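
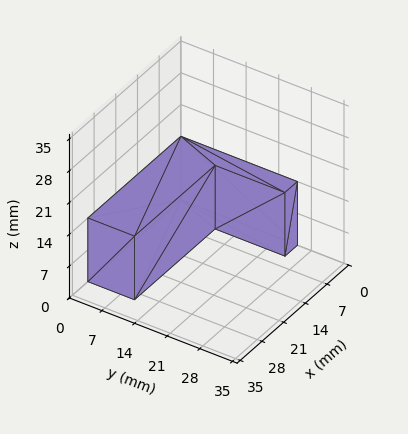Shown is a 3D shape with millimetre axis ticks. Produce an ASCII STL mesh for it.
Reading the render: the shape is an L-shaped prism: outer 30 × 25 mm, arm thicknesses ≈ 10 mm (horizontal) and 4 mm (vertical), extruded 14 mm in z (dimensions read to the nearest mm from the axis ticks). For the STL, each face is triangulated and given an outward normal.

solid part
  facet normal 0.0000 0.0000 -1.0000
    outer loop
      vertex 30.00 10.00 0.00
      vertex 30.00 0.00 0.00
      vertex 0.00 0.00 0.00
    endloop
  endfacet
  facet normal 0.0000 0.0000 -1.0000
    outer loop
      vertex 4.00 10.00 0.00
      vertex 30.00 10.00 0.00
      vertex 0.00 0.00 0.00
    endloop
  endfacet
  facet normal 0.0000 0.0000 -1.0000
    outer loop
      vertex 4.00 25.00 0.00
      vertex 4.00 10.00 0.00
      vertex 0.00 0.00 0.00
    endloop
  endfacet
  facet normal 0.0000 0.0000 -1.0000
    outer loop
      vertex 0.00 25.00 0.00
      vertex 4.00 25.00 0.00
      vertex 0.00 0.00 0.00
    endloop
  endfacet
  facet normal 0.0000 0.0000 1.0000
    outer loop
      vertex 0.00 0.00 14.00
      vertex 30.00 0.00 14.00
      vertex 30.00 10.00 14.00
    endloop
  endfacet
  facet normal 0.0000 0.0000 1.0000
    outer loop
      vertex 0.00 0.00 14.00
      vertex 30.00 10.00 14.00
      vertex 4.00 10.00 14.00
    endloop
  endfacet
  facet normal 0.0000 0.0000 1.0000
    outer loop
      vertex 0.00 0.00 14.00
      vertex 4.00 10.00 14.00
      vertex 4.00 25.00 14.00
    endloop
  endfacet
  facet normal 0.0000 0.0000 1.0000
    outer loop
      vertex 0.00 0.00 14.00
      vertex 4.00 25.00 14.00
      vertex 0.00 25.00 14.00
    endloop
  endfacet
  facet normal 0.0000 -1.0000 0.0000
    outer loop
      vertex 0.00 0.00 0.00
      vertex 30.00 0.00 0.00
      vertex 30.00 0.00 14.00
    endloop
  endfacet
  facet normal 0.0000 -1.0000 0.0000
    outer loop
      vertex 0.00 0.00 0.00
      vertex 30.00 0.00 14.00
      vertex 0.00 0.00 14.00
    endloop
  endfacet
  facet normal 1.0000 0.0000 0.0000
    outer loop
      vertex 30.00 0.00 0.00
      vertex 30.00 10.00 0.00
      vertex 30.00 10.00 14.00
    endloop
  endfacet
  facet normal 1.0000 0.0000 0.0000
    outer loop
      vertex 30.00 0.00 0.00
      vertex 30.00 10.00 14.00
      vertex 30.00 0.00 14.00
    endloop
  endfacet
  facet normal 0.0000 1.0000 0.0000
    outer loop
      vertex 30.00 10.00 0.00
      vertex 4.00 10.00 0.00
      vertex 4.00 10.00 14.00
    endloop
  endfacet
  facet normal 0.0000 1.0000 0.0000
    outer loop
      vertex 30.00 10.00 0.00
      vertex 4.00 10.00 14.00
      vertex 30.00 10.00 14.00
    endloop
  endfacet
  facet normal 1.0000 0.0000 0.0000
    outer loop
      vertex 4.00 10.00 0.00
      vertex 4.00 25.00 0.00
      vertex 4.00 25.00 14.00
    endloop
  endfacet
  facet normal 1.0000 0.0000 0.0000
    outer loop
      vertex 4.00 10.00 0.00
      vertex 4.00 25.00 14.00
      vertex 4.00 10.00 14.00
    endloop
  endfacet
  facet normal 0.0000 1.0000 0.0000
    outer loop
      vertex 4.00 25.00 0.00
      vertex 0.00 25.00 0.00
      vertex 0.00 25.00 14.00
    endloop
  endfacet
  facet normal 0.0000 1.0000 0.0000
    outer loop
      vertex 4.00 25.00 0.00
      vertex 0.00 25.00 14.00
      vertex 4.00 25.00 14.00
    endloop
  endfacet
  facet normal -1.0000 0.0000 0.0000
    outer loop
      vertex 0.00 25.00 0.00
      vertex 0.00 0.00 0.00
      vertex 0.00 0.00 14.00
    endloop
  endfacet
  facet normal -1.0000 0.0000 0.0000
    outer loop
      vertex 0.00 25.00 0.00
      vertex 0.00 0.00 14.00
      vertex 0.00 25.00 14.00
    endloop
  endfacet
endsolid part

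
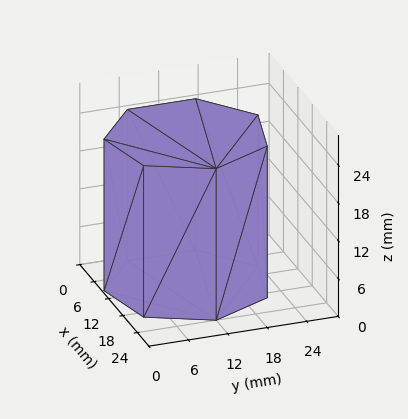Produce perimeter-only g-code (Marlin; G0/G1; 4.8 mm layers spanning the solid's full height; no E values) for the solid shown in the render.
Reading the render: the shape is a regular 7-sided prism (a cylinder approximated with 7 flat sides), circumscribed radius ≈ 12 mm, height ≈ 24 mm (dimensions read to the nearest mm from the axis ticks). For the g-code, the solid's height is divided into equal slices at the stated Δz and each level perimeter traced with G1 moves after a G0 lift.

; perimeter-only toolpath
G21 ; units = mm
G90 ; absolute positioning
G28 ; home
; layer 1
G0 Z4.8
G0 X24.0 Y12.0
G1 X19.5 Y21.4
G1 X9.3 Y23.7
G1 X1.2 Y17.2
G1 X1.2 Y6.8
G1 X9.3 Y0.3
G1 X19.5 Y2.6
G1 X24.0 Y12.0
; layer 2
G0 Z9.6
G0 X24.0 Y12.0
G1 X19.5 Y21.4
G1 X9.3 Y23.7
G1 X1.2 Y17.2
G1 X1.2 Y6.8
G1 X9.3 Y0.3
G1 X19.5 Y2.6
G1 X24.0 Y12.0
; layer 3
G0 Z14.4
G0 X24.0 Y12.0
G1 X19.5 Y21.4
G1 X9.3 Y23.7
G1 X1.2 Y17.2
G1 X1.2 Y6.8
G1 X9.3 Y0.3
G1 X19.5 Y2.6
G1 X24.0 Y12.0
; layer 4
G0 Z19.2
G0 X24.0 Y12.0
G1 X19.5 Y21.4
G1 X9.3 Y23.7
G1 X1.2 Y17.2
G1 X1.2 Y6.8
G1 X9.3 Y0.3
G1 X19.5 Y2.6
G1 X24.0 Y12.0
; layer 5
G0 Z24.0
G0 X24.0 Y12.0
G1 X19.5 Y21.4
G1 X9.3 Y23.7
G1 X1.2 Y17.2
G1 X1.2 Y6.8
G1 X9.3 Y0.3
G1 X19.5 Y2.6
G1 X24.0 Y12.0
M2 ; end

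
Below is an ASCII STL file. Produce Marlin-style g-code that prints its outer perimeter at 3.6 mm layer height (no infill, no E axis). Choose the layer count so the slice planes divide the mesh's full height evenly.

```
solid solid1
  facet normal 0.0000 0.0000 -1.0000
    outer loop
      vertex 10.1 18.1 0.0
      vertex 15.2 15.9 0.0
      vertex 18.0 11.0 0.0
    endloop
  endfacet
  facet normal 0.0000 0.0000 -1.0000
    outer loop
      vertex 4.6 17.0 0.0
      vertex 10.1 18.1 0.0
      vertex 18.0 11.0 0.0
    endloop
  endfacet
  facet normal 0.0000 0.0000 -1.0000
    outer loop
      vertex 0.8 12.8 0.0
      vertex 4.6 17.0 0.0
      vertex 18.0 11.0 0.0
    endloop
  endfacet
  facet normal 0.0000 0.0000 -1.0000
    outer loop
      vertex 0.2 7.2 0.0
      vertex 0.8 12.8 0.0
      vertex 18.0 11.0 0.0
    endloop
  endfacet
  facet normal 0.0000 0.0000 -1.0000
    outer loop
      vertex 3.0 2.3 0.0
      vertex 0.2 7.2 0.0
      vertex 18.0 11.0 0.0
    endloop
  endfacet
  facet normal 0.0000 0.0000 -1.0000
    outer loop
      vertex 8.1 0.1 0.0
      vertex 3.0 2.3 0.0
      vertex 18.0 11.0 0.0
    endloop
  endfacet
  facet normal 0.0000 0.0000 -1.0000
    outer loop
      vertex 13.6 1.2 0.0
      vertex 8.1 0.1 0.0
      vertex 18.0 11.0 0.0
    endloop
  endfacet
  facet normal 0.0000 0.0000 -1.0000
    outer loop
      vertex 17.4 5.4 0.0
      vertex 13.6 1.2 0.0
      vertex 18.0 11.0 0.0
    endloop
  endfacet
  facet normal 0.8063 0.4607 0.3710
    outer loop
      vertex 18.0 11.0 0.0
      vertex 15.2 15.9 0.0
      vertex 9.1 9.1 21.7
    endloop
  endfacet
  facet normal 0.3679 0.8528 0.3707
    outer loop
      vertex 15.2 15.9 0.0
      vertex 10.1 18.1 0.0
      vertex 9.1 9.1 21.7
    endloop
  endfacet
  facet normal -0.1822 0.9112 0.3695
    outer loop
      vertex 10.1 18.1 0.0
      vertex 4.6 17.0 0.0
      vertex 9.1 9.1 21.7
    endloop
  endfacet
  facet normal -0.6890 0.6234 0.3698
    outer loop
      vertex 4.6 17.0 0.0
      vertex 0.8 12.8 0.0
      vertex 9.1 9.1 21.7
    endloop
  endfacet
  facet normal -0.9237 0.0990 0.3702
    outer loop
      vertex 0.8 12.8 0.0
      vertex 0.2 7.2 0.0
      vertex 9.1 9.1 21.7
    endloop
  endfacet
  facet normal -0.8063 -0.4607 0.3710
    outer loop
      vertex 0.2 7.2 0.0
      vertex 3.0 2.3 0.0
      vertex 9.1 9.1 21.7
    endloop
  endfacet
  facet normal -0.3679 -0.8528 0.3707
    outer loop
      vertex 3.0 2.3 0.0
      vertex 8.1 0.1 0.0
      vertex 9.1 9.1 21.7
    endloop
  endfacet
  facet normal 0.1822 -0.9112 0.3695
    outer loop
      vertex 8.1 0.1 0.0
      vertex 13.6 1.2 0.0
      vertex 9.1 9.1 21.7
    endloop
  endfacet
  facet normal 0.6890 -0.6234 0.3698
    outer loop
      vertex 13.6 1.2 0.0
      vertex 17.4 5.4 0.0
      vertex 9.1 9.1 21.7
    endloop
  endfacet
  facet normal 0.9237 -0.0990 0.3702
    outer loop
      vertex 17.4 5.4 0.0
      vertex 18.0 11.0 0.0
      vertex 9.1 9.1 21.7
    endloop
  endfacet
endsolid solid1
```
; perimeter-only toolpath
G21 ; units = mm
G90 ; absolute positioning
G28 ; home
; layer 1
G0 Z3.6
G0 X16.5 Y10.7
G1 X14.2 Y14.8
G1 X9.9 Y16.6
G1 X5.3 Y15.7
G1 X2.2 Y12.2
G1 X1.7 Y7.5
G1 X4.0 Y3.4
G1 X8.3 Y1.6
G1 X12.8 Y2.5
G1 X16.0 Y6.0
G1 X16.5 Y10.7
; layer 2
G0 Z7.2
G0 X15.0 Y10.4
G1 X13.2 Y13.6
G1 X9.8 Y15.1
G1 X6.1 Y14.4
G1 X3.6 Y11.6
G1 X3.2 Y7.8
G1 X5.0 Y4.6
G1 X8.4 Y3.1
G1 X12.1 Y3.8
G1 X14.6 Y6.6
G1 X15.0 Y10.4
; layer 3
G0 Z10.8
G0 X13.6 Y10.1
G1 X12.1 Y12.5
G1 X9.6 Y13.6
G1 X6.8 Y13.1
G1 X5.0 Y10.9
G1 X4.6 Y8.2
G1 X6.0 Y5.7
G1 X8.6 Y4.6
G1 X11.3 Y5.1
G1 X13.2 Y7.2
G1 X13.6 Y10.1
; layer 4
G0 Z14.5
G0 X12.1 Y9.7
G1 X11.1 Y11.4
G1 X9.4 Y12.1
G1 X7.6 Y11.7
G1 X6.3 Y10.3
G1 X6.1 Y8.5
G1 X7.1 Y6.8
G1 X8.8 Y6.1
G1 X10.6 Y6.5
G1 X11.9 Y7.9
G1 X12.1 Y9.7
; layer 5
G0 Z18.1
G0 X10.6 Y9.4
G1 X10.1 Y10.2
G1 X9.3 Y10.6
G1 X8.3 Y10.4
G1 X7.7 Y9.7
G1 X7.6 Y8.8
G1 X8.1 Y8.0
G1 X8.9 Y7.6
G1 X9.8 Y7.8
G1 X10.5 Y8.5
G1 X10.6 Y9.4
M2 ; end

The solid is a regular 10-sided pyramid, base circumscribed radius ≈ 9.1 mm, apex at z ≈ 21.7 mm. Slicing at Δz = 3.6 mm — 6 equal slices spanning the solid's height, so layer i sits at z = i·h/6 — gives 5 non-empty perimeters. Each is a 10-segment closed polygon; G0 lifts to the layer z and rapids to the start vertex, then G1 traces the edges. The cross-section shrinks linearly with z (the slice at the apex is degenerate and omitted).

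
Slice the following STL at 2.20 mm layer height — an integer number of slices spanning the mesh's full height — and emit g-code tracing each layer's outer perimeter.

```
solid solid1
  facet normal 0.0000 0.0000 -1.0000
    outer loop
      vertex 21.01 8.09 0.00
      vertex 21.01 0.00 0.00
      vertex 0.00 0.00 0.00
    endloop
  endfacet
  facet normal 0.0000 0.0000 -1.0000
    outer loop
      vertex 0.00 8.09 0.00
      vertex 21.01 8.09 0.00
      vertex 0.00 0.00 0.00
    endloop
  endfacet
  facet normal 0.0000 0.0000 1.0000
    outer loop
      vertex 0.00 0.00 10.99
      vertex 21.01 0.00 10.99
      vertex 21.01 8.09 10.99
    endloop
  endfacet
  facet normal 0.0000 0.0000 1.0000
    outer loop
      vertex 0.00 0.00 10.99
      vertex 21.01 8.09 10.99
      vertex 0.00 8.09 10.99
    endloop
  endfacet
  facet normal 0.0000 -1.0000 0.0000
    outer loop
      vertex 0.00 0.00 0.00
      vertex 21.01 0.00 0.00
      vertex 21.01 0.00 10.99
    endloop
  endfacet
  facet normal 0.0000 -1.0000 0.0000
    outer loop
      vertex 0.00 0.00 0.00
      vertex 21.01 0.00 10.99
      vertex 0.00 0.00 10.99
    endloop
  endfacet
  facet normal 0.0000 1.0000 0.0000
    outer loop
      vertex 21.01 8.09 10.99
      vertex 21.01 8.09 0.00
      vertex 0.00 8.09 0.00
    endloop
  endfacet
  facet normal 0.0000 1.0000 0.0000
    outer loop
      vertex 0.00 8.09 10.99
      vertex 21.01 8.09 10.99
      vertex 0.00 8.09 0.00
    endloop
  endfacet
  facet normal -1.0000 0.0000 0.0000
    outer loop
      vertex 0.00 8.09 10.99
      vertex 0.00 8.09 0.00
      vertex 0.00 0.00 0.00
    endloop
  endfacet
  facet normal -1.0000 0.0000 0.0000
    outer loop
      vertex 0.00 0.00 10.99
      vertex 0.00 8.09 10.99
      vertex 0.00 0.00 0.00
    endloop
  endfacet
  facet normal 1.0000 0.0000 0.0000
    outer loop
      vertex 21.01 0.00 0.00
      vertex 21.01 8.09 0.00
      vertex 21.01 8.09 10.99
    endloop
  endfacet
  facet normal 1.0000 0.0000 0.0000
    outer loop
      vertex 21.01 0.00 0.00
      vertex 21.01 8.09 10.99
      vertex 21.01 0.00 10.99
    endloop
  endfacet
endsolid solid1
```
; perimeter-only toolpath
G21 ; units = mm
G90 ; absolute positioning
G28 ; home
; layer 1
G0 Z2.20
G0 X0.00 Y0.00
G1 X21.01 Y0.00
G1 X21.01 Y8.09
G1 X0.00 Y8.09
G1 X0.00 Y0.00
; layer 2
G0 Z4.40
G0 X0.00 Y0.00
G1 X21.01 Y0.00
G1 X21.01 Y8.09
G1 X0.00 Y8.09
G1 X0.00 Y0.00
; layer 3
G0 Z6.59
G0 X0.00 Y0.00
G1 X21.01 Y0.00
G1 X21.01 Y8.09
G1 X0.00 Y8.09
G1 X0.00 Y0.00
; layer 4
G0 Z8.79
G0 X0.00 Y0.00
G1 X21.01 Y0.00
G1 X21.01 Y8.09
G1 X0.00 Y8.09
G1 X0.00 Y0.00
; layer 5
G0 Z10.99
G0 X0.00 Y0.00
G1 X21.01 Y0.00
G1 X21.01 Y8.09
G1 X0.00 Y8.09
G1 X0.00 Y0.00
M2 ; end

The solid is a rectangular box, roughly 21 × 8.09 mm footprint and 11 mm tall. Slicing at Δz = 2.20 mm — 5 equal slices spanning the solid's height, so layer i sits at z = i·h/5 — gives 5 non-empty perimeters. Each is a 4-segment closed polygon; G0 lifts to the layer z and rapids to the start vertex, then G1 traces the edges.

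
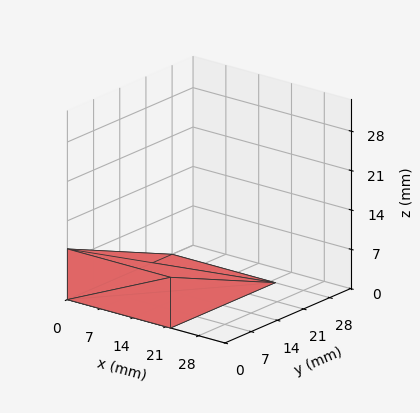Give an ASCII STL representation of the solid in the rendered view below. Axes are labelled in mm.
Reading the render: the shape is a wedge (ramp): 22 × 28 mm base, rising to 9 mm along the y=0 edge and sloping linearly to z=0 at y=28 (dimensions read to the nearest mm from the axis ticks). For the STL, each face is triangulated and given an outward normal.

solid part
  facet normal 0.0000 0.0000 -1.0000
    outer loop
      vertex 22.0 28.0 0.0
      vertex 22.0 0.0 0.0
      vertex 0.0 0.0 0.0
    endloop
  endfacet
  facet normal 0.0000 0.0000 -1.0000
    outer loop
      vertex 0.0 28.0 0.0
      vertex 22.0 28.0 0.0
      vertex 0.0 0.0 0.0
    endloop
  endfacet
  facet normal 0.0000 -1.0000 0.0000
    outer loop
      vertex 0.0 0.0 0.0
      vertex 22.0 0.0 0.0
      vertex 22.0 0.0 9.0
    endloop
  endfacet
  facet normal 0.0000 -1.0000 0.0000
    outer loop
      vertex 0.0 0.0 0.0
      vertex 22.0 0.0 9.0
      vertex 0.0 0.0 9.0
    endloop
  endfacet
  facet normal 0.0000 0.3060 0.9520
    outer loop
      vertex 0.0 0.0 9.0
      vertex 22.0 0.0 9.0
      vertex 22.0 28.0 0.0
    endloop
  endfacet
  facet normal 0.0000 0.3060 0.9520
    outer loop
      vertex 0.0 0.0 9.0
      vertex 22.0 28.0 0.0
      vertex 0.0 28.0 0.0
    endloop
  endfacet
  facet normal -1.0000 0.0000 0.0000
    outer loop
      vertex 0.0 0.0 9.0
      vertex 0.0 28.0 0.0
      vertex 0.0 0.0 0.0
    endloop
  endfacet
  facet normal 1.0000 0.0000 0.0000
    outer loop
      vertex 22.0 0.0 0.0
      vertex 22.0 28.0 0.0
      vertex 22.0 0.0 9.0
    endloop
  endfacet
endsolid part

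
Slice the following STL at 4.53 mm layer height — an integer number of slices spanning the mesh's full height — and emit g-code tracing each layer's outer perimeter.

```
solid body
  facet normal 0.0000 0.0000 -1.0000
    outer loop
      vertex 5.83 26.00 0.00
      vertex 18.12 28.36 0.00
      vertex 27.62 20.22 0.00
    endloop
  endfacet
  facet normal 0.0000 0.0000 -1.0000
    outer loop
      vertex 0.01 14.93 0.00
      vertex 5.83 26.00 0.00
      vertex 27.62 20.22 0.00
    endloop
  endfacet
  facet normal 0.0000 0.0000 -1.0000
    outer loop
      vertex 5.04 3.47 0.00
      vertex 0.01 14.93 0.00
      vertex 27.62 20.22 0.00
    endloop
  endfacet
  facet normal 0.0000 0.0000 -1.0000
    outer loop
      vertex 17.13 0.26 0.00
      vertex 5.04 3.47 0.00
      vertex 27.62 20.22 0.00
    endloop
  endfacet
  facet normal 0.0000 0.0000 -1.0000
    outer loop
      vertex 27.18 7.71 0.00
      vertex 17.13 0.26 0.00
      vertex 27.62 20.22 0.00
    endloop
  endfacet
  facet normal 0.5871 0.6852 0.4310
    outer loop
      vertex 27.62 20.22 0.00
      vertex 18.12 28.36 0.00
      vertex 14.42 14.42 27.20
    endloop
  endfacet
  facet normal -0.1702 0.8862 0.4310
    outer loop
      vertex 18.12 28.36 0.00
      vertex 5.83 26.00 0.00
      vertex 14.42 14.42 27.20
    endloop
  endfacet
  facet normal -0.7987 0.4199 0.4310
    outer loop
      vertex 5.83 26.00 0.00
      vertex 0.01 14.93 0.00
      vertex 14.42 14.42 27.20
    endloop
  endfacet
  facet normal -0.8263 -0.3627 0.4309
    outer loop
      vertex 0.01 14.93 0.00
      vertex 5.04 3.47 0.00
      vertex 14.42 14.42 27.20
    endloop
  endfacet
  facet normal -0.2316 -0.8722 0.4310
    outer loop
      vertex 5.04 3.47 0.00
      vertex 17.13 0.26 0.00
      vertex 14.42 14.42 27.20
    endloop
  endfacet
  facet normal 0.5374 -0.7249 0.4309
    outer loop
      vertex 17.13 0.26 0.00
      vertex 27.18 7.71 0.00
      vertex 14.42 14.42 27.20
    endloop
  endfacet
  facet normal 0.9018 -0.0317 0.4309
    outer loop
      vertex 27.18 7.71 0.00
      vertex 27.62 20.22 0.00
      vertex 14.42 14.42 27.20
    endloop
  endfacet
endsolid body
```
; perimeter-only toolpath
G21 ; units = mm
G90 ; absolute positioning
G28 ; home
; layer 1
G0 Z4.53
G0 X25.42 Y19.25
G1 X17.50 Y26.04
G1 X7.26 Y24.07
G1 X2.41 Y14.84
G1 X6.60 Y5.29
G1 X16.68 Y2.62
G1 X25.05 Y8.83
G1 X25.42 Y19.25
; layer 2
G0 Z9.07
G0 X23.22 Y18.29
G1 X16.89 Y23.71
G1 X8.69 Y22.14
G1 X4.81 Y14.76
G1 X8.17 Y7.12
G1 X16.23 Y4.98
G1 X22.93 Y9.95
G1 X23.22 Y18.29
; layer 3
G0 Z13.60
G0 X21.02 Y17.32
G1 X16.27 Y21.39
G1 X10.12 Y20.21
G1 X7.21 Y14.68
G1 X9.73 Y8.95
G1 X15.77 Y7.34
G1 X20.80 Y11.06
G1 X21.02 Y17.32
; layer 4
G0 Z18.13
G0 X18.82 Y16.35
G1 X15.65 Y19.07
G1 X11.56 Y18.28
G1 X9.62 Y14.59
G1 X11.29 Y10.77
G1 X15.32 Y9.70
G1 X18.67 Y12.18
G1 X18.82 Y16.35
; layer 5
G0 Z22.67
G0 X16.62 Y15.39
G1 X15.04 Y16.74
G1 X12.99 Y16.35
G1 X12.02 Y14.50
G1 X12.86 Y12.59
G1 X14.87 Y12.06
G1 X16.55 Y13.30
G1 X16.62 Y15.39
M2 ; end

The solid is a regular 7-sided pyramid, base circumscribed radius ≈ 14.4 mm, apex at z ≈ 27.2 mm. Slicing at Δz = 4.53 mm — 6 equal slices spanning the solid's height, so layer i sits at z = i·h/6 — gives 5 non-empty perimeters. Each is a 7-segment closed polygon; G0 lifts to the layer z and rapids to the start vertex, then G1 traces the edges. The cross-section shrinks linearly with z (the slice at the apex is degenerate and omitted).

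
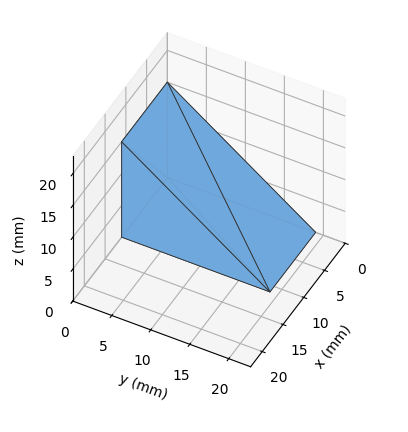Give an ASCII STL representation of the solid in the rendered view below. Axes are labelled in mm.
Reading the render: the shape is a wedge (ramp): 11 × 19 mm base, rising to 15 mm along the y=0 edge and sloping linearly to z=0 at y=19 (dimensions read to the nearest mm from the axis ticks). For the STL, each face is triangulated and given an outward normal.

solid part
  facet normal 0.0000 0.0000 -1.0000
    outer loop
      vertex 11.000 19.000 0.000
      vertex 11.000 0.000 0.000
      vertex 0.000 0.000 0.000
    endloop
  endfacet
  facet normal 0.0000 0.0000 -1.0000
    outer loop
      vertex 0.000 19.000 0.000
      vertex 11.000 19.000 0.000
      vertex 0.000 0.000 0.000
    endloop
  endfacet
  facet normal 0.0000 -1.0000 0.0000
    outer loop
      vertex 0.000 0.000 0.000
      vertex 11.000 0.000 0.000
      vertex 11.000 0.000 15.000
    endloop
  endfacet
  facet normal 0.0000 -1.0000 0.0000
    outer loop
      vertex 0.000 0.000 0.000
      vertex 11.000 0.000 15.000
      vertex 0.000 0.000 15.000
    endloop
  endfacet
  facet normal 0.0000 0.6196 0.7849
    outer loop
      vertex 0.000 0.000 15.000
      vertex 11.000 0.000 15.000
      vertex 11.000 19.000 0.000
    endloop
  endfacet
  facet normal 0.0000 0.6196 0.7849
    outer loop
      vertex 0.000 0.000 15.000
      vertex 11.000 19.000 0.000
      vertex 0.000 19.000 0.000
    endloop
  endfacet
  facet normal -1.0000 0.0000 0.0000
    outer loop
      vertex 0.000 0.000 15.000
      vertex 0.000 19.000 0.000
      vertex 0.000 0.000 0.000
    endloop
  endfacet
  facet normal 1.0000 0.0000 0.0000
    outer loop
      vertex 11.000 0.000 0.000
      vertex 11.000 19.000 0.000
      vertex 11.000 0.000 15.000
    endloop
  endfacet
endsolid part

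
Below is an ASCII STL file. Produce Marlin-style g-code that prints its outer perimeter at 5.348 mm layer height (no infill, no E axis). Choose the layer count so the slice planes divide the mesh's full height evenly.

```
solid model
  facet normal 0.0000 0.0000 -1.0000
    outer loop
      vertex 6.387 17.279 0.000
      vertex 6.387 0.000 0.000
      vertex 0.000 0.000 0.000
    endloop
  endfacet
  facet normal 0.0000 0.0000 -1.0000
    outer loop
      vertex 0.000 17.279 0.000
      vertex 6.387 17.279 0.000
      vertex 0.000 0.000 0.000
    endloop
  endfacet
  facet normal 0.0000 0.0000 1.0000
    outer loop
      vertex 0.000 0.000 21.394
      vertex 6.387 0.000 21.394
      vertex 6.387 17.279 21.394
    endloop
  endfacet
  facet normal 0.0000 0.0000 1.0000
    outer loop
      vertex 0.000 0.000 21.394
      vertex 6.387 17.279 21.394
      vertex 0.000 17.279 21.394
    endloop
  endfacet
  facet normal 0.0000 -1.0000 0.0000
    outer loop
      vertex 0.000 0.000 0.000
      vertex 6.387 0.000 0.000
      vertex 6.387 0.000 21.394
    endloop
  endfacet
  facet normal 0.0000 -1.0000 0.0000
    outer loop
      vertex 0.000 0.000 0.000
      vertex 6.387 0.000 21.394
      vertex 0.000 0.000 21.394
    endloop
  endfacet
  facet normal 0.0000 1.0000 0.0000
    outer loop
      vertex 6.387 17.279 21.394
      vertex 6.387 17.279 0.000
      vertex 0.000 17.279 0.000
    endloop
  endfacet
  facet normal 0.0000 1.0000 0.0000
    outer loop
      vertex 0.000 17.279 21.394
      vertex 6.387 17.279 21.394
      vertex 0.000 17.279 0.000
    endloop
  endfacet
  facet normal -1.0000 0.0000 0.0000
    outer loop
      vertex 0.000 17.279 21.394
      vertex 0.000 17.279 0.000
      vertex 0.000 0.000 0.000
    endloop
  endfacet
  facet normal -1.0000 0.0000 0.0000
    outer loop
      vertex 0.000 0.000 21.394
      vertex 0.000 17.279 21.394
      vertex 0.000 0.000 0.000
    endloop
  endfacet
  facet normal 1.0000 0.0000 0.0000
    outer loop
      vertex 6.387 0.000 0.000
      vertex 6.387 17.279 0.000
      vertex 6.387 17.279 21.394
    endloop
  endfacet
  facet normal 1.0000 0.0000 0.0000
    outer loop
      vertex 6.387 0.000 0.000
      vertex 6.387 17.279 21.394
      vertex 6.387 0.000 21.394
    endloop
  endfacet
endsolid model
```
; perimeter-only toolpath
G21 ; units = mm
G90 ; absolute positioning
G28 ; home
; layer 1
G0 Z5.348
G0 X0.000 Y0.000
G1 X6.387 Y0.000
G1 X6.387 Y17.279
G1 X0.000 Y17.279
G1 X0.000 Y0.000
; layer 2
G0 Z10.697
G0 X0.000 Y0.000
G1 X6.387 Y0.000
G1 X6.387 Y17.279
G1 X0.000 Y17.279
G1 X0.000 Y0.000
; layer 3
G0 Z16.045
G0 X0.000 Y0.000
G1 X6.387 Y0.000
G1 X6.387 Y17.279
G1 X0.000 Y17.279
G1 X0.000 Y0.000
; layer 4
G0 Z21.394
G0 X0.000 Y0.000
G1 X6.387 Y0.000
G1 X6.387 Y17.279
G1 X0.000 Y17.279
G1 X0.000 Y0.000
M2 ; end

The solid is a rectangular box, roughly 6.39 × 17.3 mm footprint and 21.4 mm tall. Slicing at Δz = 5.348 mm — 4 equal slices spanning the solid's height, so layer i sits at z = i·h/4 — gives 4 non-empty perimeters. Each is a 4-segment closed polygon; G0 lifts to the layer z and rapids to the start vertex, then G1 traces the edges.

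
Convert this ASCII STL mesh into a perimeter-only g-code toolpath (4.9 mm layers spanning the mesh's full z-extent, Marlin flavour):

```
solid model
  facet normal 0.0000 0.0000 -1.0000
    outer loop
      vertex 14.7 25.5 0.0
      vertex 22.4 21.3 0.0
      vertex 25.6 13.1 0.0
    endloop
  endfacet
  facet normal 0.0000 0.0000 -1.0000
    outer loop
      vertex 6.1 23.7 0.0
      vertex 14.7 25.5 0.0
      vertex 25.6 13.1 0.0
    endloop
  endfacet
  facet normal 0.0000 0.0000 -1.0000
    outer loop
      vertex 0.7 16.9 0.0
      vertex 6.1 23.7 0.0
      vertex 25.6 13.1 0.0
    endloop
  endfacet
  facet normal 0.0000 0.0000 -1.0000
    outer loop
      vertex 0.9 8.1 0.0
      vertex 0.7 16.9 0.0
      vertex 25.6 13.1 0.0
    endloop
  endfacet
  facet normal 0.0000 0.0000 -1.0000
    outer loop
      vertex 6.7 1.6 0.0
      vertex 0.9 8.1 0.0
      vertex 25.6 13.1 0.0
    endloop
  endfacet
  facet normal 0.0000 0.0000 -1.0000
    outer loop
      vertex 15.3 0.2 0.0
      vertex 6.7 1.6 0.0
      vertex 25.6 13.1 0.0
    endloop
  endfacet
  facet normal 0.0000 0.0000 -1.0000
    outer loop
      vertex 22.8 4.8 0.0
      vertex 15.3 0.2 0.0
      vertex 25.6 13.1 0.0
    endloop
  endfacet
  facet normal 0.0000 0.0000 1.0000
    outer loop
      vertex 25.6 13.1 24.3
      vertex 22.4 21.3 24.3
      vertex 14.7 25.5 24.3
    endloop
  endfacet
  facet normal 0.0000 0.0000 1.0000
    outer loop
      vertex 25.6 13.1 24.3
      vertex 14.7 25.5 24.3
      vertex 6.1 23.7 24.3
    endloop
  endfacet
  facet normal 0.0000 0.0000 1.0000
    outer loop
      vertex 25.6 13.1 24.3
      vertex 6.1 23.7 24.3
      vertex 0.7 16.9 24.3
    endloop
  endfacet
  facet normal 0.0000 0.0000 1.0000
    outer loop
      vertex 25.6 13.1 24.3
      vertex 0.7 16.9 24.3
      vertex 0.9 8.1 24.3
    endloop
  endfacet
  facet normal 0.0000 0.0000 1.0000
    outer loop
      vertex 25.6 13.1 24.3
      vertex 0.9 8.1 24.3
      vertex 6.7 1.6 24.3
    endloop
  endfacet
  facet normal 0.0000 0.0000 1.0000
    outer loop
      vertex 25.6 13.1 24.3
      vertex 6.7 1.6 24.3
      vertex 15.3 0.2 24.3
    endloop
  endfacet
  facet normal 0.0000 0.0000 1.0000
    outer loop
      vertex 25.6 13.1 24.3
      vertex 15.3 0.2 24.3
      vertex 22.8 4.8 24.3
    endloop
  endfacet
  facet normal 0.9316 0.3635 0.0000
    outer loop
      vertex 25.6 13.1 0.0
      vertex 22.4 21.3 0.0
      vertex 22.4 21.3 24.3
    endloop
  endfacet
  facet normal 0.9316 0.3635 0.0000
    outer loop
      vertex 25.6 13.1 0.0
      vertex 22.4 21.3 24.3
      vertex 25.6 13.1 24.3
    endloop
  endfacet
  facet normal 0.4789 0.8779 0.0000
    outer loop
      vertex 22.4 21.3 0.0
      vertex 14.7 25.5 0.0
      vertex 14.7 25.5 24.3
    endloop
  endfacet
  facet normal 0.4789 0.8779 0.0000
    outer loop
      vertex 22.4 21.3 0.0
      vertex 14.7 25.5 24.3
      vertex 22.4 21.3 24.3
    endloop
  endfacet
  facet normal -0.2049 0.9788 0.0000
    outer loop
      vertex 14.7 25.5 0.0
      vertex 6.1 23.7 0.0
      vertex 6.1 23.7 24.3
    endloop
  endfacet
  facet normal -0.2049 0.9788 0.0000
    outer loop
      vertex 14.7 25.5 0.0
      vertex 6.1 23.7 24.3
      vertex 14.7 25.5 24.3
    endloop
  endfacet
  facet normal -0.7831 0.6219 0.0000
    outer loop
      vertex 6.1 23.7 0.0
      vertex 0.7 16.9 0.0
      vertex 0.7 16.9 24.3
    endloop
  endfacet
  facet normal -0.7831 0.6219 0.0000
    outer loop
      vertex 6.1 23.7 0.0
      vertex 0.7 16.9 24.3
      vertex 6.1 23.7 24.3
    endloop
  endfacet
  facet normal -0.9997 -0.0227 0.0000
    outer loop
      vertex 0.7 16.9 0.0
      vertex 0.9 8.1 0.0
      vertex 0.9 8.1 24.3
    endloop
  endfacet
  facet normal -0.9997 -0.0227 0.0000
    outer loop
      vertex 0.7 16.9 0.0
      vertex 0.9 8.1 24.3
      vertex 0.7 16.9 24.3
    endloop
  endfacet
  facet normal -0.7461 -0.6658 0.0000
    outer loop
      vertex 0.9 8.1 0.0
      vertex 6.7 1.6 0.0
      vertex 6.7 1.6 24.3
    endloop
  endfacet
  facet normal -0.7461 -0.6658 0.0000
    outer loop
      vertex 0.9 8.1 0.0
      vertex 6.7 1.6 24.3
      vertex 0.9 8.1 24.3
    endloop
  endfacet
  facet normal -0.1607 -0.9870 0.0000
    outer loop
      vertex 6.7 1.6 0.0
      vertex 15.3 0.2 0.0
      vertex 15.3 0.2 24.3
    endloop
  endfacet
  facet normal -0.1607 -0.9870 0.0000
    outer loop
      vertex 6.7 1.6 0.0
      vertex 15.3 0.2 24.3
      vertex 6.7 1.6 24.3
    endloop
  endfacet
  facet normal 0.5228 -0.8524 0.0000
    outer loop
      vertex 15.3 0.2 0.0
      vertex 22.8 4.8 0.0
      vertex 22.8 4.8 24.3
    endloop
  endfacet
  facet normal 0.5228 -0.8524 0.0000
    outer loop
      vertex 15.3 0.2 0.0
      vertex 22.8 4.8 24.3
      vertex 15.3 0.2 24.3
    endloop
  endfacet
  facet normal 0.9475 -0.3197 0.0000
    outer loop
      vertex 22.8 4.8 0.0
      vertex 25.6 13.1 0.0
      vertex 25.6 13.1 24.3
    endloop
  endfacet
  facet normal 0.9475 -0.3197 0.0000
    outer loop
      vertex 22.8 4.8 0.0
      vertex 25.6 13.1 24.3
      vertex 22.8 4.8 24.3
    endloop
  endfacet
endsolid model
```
; perimeter-only toolpath
G21 ; units = mm
G90 ; absolute positioning
G28 ; home
; layer 1
G0 Z4.9
G0 X25.6 Y13.1
G1 X22.4 Y21.3
G1 X14.7 Y25.5
G1 X6.1 Y23.7
G1 X0.7 Y16.9
G1 X0.9 Y8.1
G1 X6.7 Y1.6
G1 X15.3 Y0.2
G1 X22.8 Y4.8
G1 X25.6 Y13.1
; layer 2
G0 Z9.7
G0 X25.6 Y13.1
G1 X22.4 Y21.3
G1 X14.7 Y25.5
G1 X6.1 Y23.7
G1 X0.7 Y16.9
G1 X0.9 Y8.1
G1 X6.7 Y1.6
G1 X15.3 Y0.2
G1 X22.8 Y4.8
G1 X25.6 Y13.1
; layer 3
G0 Z14.6
G0 X25.6 Y13.1
G1 X22.4 Y21.3
G1 X14.7 Y25.5
G1 X6.1 Y23.7
G1 X0.7 Y16.9
G1 X0.9 Y8.1
G1 X6.7 Y1.6
G1 X15.3 Y0.2
G1 X22.8 Y4.8
G1 X25.6 Y13.1
; layer 4
G0 Z19.4
G0 X25.6 Y13.1
G1 X22.4 Y21.3
G1 X14.7 Y25.5
G1 X6.1 Y23.7
G1 X0.7 Y16.9
G1 X0.9 Y8.1
G1 X6.7 Y1.6
G1 X15.3 Y0.2
G1 X22.8 Y4.8
G1 X25.6 Y13.1
; layer 5
G0 Z24.3
G0 X25.6 Y13.1
G1 X22.4 Y21.3
G1 X14.7 Y25.5
G1 X6.1 Y23.7
G1 X0.7 Y16.9
G1 X0.9 Y8.1
G1 X6.7 Y1.6
G1 X15.3 Y0.2
G1 X22.8 Y4.8
G1 X25.6 Y13.1
M2 ; end

The solid is a regular 9-sided prism (a cylinder approximated with 9 flat sides), circumscribed radius ≈ 12.8 mm, height ≈ 24.3 mm. Slicing at Δz = 4.9 mm — 5 equal slices spanning the solid's height, so layer i sits at z = i·h/5 — gives 5 non-empty perimeters. Each is a 9-segment closed polygon; G0 lifts to the layer z and rapids to the start vertex, then G1 traces the edges.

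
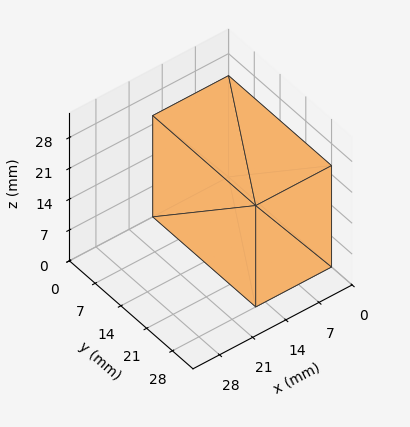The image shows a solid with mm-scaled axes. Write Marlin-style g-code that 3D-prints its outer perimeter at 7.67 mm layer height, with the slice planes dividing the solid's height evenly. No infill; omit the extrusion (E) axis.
Reading the render: the shape is a rectangular box, roughly 16 × 28 mm footprint and 23 mm tall (dimensions read to the nearest mm from the axis ticks). For the g-code, the solid's height is divided into equal slices at the stated Δz and each level perimeter traced with G1 moves after a G0 lift.

; perimeter-only toolpath
G21 ; units = mm
G90 ; absolute positioning
G28 ; home
; layer 1
G0 Z7.67
G0 X0.00 Y0.00
G1 X16.00 Y0.00
G1 X16.00 Y28.00
G1 X0.00 Y28.00
G1 X0.00 Y0.00
; layer 2
G0 Z15.33
G0 X0.00 Y0.00
G1 X16.00 Y0.00
G1 X16.00 Y28.00
G1 X0.00 Y28.00
G1 X0.00 Y0.00
; layer 3
G0 Z23.00
G0 X0.00 Y0.00
G1 X16.00 Y0.00
G1 X16.00 Y28.00
G1 X0.00 Y28.00
G1 X0.00 Y0.00
M2 ; end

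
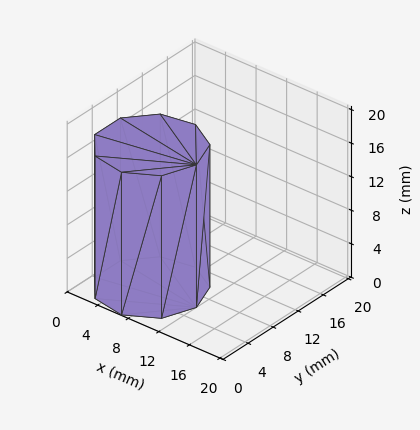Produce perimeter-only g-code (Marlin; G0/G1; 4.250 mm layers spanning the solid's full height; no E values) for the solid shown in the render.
Reading the render: the shape is a regular 9-sided prism (a cylinder approximated with 9 flat sides), circumscribed radius ≈ 6 mm, height ≈ 17 mm (dimensions read to the nearest mm from the axis ticks). For the g-code, the solid's height is divided into equal slices at the stated Δz and each level perimeter traced with G1 moves after a G0 lift.

; perimeter-only toolpath
G21 ; units = mm
G90 ; absolute positioning
G28 ; home
; layer 1
G0 Z4.250
G0 X12.000 Y6.000
G1 X10.596 Y9.857
G1 X7.042 Y11.909
G1 X3.000 Y11.196
G1 X0.362 Y8.052
G1 X0.362 Y3.948
G1 X3.000 Y0.804
G1 X7.042 Y0.091
G1 X10.596 Y2.143
G1 X12.000 Y6.000
; layer 2
G0 Z8.500
G0 X12.000 Y6.000
G1 X10.596 Y9.857
G1 X7.042 Y11.909
G1 X3.000 Y11.196
G1 X0.362 Y8.052
G1 X0.362 Y3.948
G1 X3.000 Y0.804
G1 X7.042 Y0.091
G1 X10.596 Y2.143
G1 X12.000 Y6.000
; layer 3
G0 Z12.750
G0 X12.000 Y6.000
G1 X10.596 Y9.857
G1 X7.042 Y11.909
G1 X3.000 Y11.196
G1 X0.362 Y8.052
G1 X0.362 Y3.948
G1 X3.000 Y0.804
G1 X7.042 Y0.091
G1 X10.596 Y2.143
G1 X12.000 Y6.000
; layer 4
G0 Z17.000
G0 X12.000 Y6.000
G1 X10.596 Y9.857
G1 X7.042 Y11.909
G1 X3.000 Y11.196
G1 X0.362 Y8.052
G1 X0.362 Y3.948
G1 X3.000 Y0.804
G1 X7.042 Y0.091
G1 X10.596 Y2.143
G1 X12.000 Y6.000
M2 ; end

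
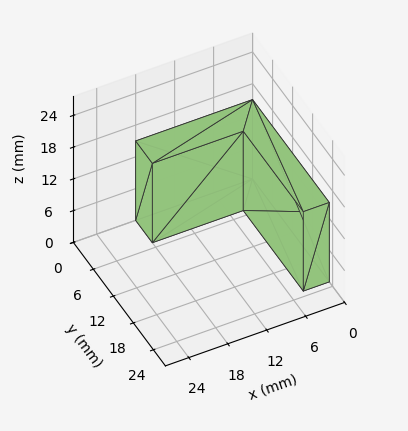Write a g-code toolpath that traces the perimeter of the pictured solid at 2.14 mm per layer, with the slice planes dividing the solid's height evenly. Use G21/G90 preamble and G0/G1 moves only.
Reading the render: the shape is an L-shaped prism: outer 18 × 23 mm, arm thicknesses ≈ 5 mm (horizontal) and 4 mm (vertical), extruded 15 mm in z (dimensions read to the nearest mm from the axis ticks). For the g-code, the solid's height is divided into equal slices at the stated Δz and each level perimeter traced with G1 moves after a G0 lift.

; perimeter-only toolpath
G21 ; units = mm
G90 ; absolute positioning
G28 ; home
; layer 1
G0 Z2.14
G0 X0.00 Y0.00
G1 X18.00 Y0.00
G1 X18.00 Y5.00
G1 X4.00 Y5.00
G1 X4.00 Y23.00
G1 X0.00 Y23.00
G1 X0.00 Y0.00
; layer 2
G0 Z4.29
G0 X0.00 Y0.00
G1 X18.00 Y0.00
G1 X18.00 Y5.00
G1 X4.00 Y5.00
G1 X4.00 Y23.00
G1 X0.00 Y23.00
G1 X0.00 Y0.00
; layer 3
G0 Z6.43
G0 X0.00 Y0.00
G1 X18.00 Y0.00
G1 X18.00 Y5.00
G1 X4.00 Y5.00
G1 X4.00 Y23.00
G1 X0.00 Y23.00
G1 X0.00 Y0.00
; layer 4
G0 Z8.57
G0 X0.00 Y0.00
G1 X18.00 Y0.00
G1 X18.00 Y5.00
G1 X4.00 Y5.00
G1 X4.00 Y23.00
G1 X0.00 Y23.00
G1 X0.00 Y0.00
; layer 5
G0 Z10.71
G0 X0.00 Y0.00
G1 X18.00 Y0.00
G1 X18.00 Y5.00
G1 X4.00 Y5.00
G1 X4.00 Y23.00
G1 X0.00 Y23.00
G1 X0.00 Y0.00
; layer 6
G0 Z12.86
G0 X0.00 Y0.00
G1 X18.00 Y0.00
G1 X18.00 Y5.00
G1 X4.00 Y5.00
G1 X4.00 Y23.00
G1 X0.00 Y23.00
G1 X0.00 Y0.00
; layer 7
G0 Z15.00
G0 X0.00 Y0.00
G1 X18.00 Y0.00
G1 X18.00 Y5.00
G1 X4.00 Y5.00
G1 X4.00 Y23.00
G1 X0.00 Y23.00
G1 X0.00 Y0.00
M2 ; end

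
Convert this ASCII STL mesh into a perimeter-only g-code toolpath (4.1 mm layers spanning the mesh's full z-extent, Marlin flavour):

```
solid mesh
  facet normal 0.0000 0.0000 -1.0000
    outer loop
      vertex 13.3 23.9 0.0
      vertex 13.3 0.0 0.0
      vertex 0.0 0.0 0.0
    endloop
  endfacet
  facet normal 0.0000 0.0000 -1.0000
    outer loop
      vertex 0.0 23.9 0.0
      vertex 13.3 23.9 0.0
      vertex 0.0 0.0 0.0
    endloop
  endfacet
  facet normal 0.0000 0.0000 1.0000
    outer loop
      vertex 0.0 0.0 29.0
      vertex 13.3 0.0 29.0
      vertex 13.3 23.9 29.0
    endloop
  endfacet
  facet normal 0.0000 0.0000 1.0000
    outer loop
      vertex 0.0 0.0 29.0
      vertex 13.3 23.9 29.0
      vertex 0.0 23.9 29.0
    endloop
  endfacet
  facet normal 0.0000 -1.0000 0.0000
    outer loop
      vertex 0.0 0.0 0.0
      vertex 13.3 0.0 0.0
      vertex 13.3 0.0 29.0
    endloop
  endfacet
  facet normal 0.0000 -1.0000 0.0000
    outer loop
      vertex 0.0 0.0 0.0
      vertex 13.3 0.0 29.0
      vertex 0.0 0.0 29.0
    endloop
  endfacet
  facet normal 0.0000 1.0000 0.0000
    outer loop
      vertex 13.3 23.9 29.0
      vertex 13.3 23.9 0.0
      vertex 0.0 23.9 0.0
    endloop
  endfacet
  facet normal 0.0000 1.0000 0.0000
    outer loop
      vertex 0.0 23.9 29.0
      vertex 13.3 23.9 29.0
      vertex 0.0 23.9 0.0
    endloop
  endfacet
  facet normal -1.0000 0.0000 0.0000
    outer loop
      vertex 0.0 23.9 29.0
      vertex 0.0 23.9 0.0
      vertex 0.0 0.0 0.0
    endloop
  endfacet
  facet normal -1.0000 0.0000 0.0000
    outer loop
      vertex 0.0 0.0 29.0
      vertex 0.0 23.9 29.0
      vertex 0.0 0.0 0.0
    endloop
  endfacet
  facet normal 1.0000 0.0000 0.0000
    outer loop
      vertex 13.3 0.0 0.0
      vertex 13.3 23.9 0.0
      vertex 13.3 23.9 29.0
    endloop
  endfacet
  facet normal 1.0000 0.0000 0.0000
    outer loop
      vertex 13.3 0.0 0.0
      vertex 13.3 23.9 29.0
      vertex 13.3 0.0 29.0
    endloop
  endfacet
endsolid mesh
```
; perimeter-only toolpath
G21 ; units = mm
G90 ; absolute positioning
G28 ; home
; layer 1
G0 Z4.1
G0 X0.0 Y0.0
G1 X13.3 Y0.0
G1 X13.3 Y23.9
G1 X0.0 Y23.9
G1 X0.0 Y0.0
; layer 2
G0 Z8.3
G0 X0.0 Y0.0
G1 X13.3 Y0.0
G1 X13.3 Y23.9
G1 X0.0 Y23.9
G1 X0.0 Y0.0
; layer 3
G0 Z12.4
G0 X0.0 Y0.0
G1 X13.3 Y0.0
G1 X13.3 Y23.9
G1 X0.0 Y23.9
G1 X0.0 Y0.0
; layer 4
G0 Z16.6
G0 X0.0 Y0.0
G1 X13.3 Y0.0
G1 X13.3 Y23.9
G1 X0.0 Y23.9
G1 X0.0 Y0.0
; layer 5
G0 Z20.7
G0 X0.0 Y0.0
G1 X13.3 Y0.0
G1 X13.3 Y23.9
G1 X0.0 Y23.9
G1 X0.0 Y0.0
; layer 6
G0 Z24.9
G0 X0.0 Y0.0
G1 X13.3 Y0.0
G1 X13.3 Y23.9
G1 X0.0 Y23.9
G1 X0.0 Y0.0
; layer 7
G0 Z29.0
G0 X0.0 Y0.0
G1 X13.3 Y0.0
G1 X13.3 Y23.9
G1 X0.0 Y23.9
G1 X0.0 Y0.0
M2 ; end

The solid is a rectangular box, roughly 13.3 × 23.9 mm footprint and 29 mm tall. Slicing at Δz = 4.1 mm — 7 equal slices spanning the solid's height, so layer i sits at z = i·h/7 — gives 7 non-empty perimeters. Each is a 4-segment closed polygon; G0 lifts to the layer z and rapids to the start vertex, then G1 traces the edges.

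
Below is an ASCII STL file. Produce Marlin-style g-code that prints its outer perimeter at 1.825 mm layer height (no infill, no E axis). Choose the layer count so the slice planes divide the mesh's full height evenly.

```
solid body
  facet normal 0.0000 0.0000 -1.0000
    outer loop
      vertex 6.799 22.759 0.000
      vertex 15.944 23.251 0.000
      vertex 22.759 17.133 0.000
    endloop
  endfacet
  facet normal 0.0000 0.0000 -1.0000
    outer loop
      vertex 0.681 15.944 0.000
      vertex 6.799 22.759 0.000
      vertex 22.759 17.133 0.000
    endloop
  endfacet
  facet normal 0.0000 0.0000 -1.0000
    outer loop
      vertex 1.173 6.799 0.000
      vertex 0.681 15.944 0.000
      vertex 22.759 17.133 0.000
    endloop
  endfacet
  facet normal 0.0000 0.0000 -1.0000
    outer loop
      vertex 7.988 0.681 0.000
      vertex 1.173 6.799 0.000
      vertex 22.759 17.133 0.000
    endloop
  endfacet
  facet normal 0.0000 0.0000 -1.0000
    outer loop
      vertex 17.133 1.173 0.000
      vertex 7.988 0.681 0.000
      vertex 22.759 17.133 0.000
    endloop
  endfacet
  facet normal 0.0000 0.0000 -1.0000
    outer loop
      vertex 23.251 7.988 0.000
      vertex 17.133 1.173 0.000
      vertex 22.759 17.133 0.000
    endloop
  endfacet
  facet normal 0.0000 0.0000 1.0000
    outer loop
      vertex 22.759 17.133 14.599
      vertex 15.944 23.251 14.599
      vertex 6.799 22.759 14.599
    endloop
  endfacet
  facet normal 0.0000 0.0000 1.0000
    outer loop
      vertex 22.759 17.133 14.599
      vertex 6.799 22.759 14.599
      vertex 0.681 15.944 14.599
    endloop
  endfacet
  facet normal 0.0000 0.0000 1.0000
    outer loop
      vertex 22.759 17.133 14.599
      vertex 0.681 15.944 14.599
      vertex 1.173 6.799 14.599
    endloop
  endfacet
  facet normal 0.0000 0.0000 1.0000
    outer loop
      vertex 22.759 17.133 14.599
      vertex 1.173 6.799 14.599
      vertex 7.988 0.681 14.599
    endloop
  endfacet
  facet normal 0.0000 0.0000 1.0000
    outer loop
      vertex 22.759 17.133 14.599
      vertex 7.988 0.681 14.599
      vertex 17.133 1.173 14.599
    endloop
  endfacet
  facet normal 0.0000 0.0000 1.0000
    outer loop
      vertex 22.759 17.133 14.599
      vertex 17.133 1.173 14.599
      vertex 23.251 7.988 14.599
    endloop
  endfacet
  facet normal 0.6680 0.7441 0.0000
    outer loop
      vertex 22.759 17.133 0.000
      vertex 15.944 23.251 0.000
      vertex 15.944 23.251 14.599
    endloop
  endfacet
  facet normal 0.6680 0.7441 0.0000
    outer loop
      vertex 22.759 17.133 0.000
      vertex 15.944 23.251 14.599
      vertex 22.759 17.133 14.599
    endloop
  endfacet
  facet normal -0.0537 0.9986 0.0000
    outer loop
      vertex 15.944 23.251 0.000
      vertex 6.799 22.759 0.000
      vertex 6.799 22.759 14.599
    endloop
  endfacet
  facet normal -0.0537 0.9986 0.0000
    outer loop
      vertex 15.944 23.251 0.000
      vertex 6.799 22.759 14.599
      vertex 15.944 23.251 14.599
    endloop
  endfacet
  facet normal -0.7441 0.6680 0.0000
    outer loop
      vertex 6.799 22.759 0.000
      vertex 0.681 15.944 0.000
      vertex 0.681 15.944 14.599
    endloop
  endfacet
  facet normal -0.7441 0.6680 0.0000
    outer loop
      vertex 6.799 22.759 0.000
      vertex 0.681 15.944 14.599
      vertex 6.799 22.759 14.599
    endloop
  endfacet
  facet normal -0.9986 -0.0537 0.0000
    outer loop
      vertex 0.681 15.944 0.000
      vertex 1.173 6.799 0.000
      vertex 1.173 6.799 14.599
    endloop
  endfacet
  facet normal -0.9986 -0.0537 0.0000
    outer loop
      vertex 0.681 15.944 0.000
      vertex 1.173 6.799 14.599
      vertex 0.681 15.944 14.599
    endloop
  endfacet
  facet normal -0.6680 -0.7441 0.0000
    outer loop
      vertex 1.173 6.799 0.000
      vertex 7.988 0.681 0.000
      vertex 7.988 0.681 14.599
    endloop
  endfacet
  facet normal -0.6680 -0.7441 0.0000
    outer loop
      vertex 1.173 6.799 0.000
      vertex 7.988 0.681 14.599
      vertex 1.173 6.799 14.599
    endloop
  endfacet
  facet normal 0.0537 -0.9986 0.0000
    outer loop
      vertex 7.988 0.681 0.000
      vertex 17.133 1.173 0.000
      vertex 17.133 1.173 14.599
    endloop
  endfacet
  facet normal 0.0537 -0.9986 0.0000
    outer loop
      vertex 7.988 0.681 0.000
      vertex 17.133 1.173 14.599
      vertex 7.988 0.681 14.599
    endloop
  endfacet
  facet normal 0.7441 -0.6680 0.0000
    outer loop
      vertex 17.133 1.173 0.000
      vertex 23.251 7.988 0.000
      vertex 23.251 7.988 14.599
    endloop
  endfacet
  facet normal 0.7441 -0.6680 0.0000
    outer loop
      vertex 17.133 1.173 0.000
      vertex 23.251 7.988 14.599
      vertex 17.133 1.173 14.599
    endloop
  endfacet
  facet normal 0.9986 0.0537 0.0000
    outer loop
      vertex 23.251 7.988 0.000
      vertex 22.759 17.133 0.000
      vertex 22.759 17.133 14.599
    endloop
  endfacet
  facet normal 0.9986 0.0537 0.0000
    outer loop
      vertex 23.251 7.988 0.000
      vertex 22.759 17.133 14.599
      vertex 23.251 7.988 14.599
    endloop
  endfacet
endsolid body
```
; perimeter-only toolpath
G21 ; units = mm
G90 ; absolute positioning
G28 ; home
; layer 1
G0 Z1.825
G0 X22.759 Y17.133
G1 X15.944 Y23.251
G1 X6.799 Y22.759
G1 X0.681 Y15.944
G1 X1.173 Y6.799
G1 X7.988 Y0.681
G1 X17.133 Y1.173
G1 X23.251 Y7.988
G1 X22.759 Y17.133
; layer 2
G0 Z3.650
G0 X22.759 Y17.133
G1 X15.944 Y23.251
G1 X6.799 Y22.759
G1 X0.681 Y15.944
G1 X1.173 Y6.799
G1 X7.988 Y0.681
G1 X17.133 Y1.173
G1 X23.251 Y7.988
G1 X22.759 Y17.133
; layer 3
G0 Z5.475
G0 X22.759 Y17.133
G1 X15.944 Y23.251
G1 X6.799 Y22.759
G1 X0.681 Y15.944
G1 X1.173 Y6.799
G1 X7.988 Y0.681
G1 X17.133 Y1.173
G1 X23.251 Y7.988
G1 X22.759 Y17.133
; layer 4
G0 Z7.300
G0 X22.759 Y17.133
G1 X15.944 Y23.251
G1 X6.799 Y22.759
G1 X0.681 Y15.944
G1 X1.173 Y6.799
G1 X7.988 Y0.681
G1 X17.133 Y1.173
G1 X23.251 Y7.988
G1 X22.759 Y17.133
; layer 5
G0 Z9.124
G0 X22.759 Y17.133
G1 X15.944 Y23.251
G1 X6.799 Y22.759
G1 X0.681 Y15.944
G1 X1.173 Y6.799
G1 X7.988 Y0.681
G1 X17.133 Y1.173
G1 X23.251 Y7.988
G1 X22.759 Y17.133
; layer 6
G0 Z10.949
G0 X22.759 Y17.133
G1 X15.944 Y23.251
G1 X6.799 Y22.759
G1 X0.681 Y15.944
G1 X1.173 Y6.799
G1 X7.988 Y0.681
G1 X17.133 Y1.173
G1 X23.251 Y7.988
G1 X22.759 Y17.133
; layer 7
G0 Z12.774
G0 X22.759 Y17.133
G1 X15.944 Y23.251
G1 X6.799 Y22.759
G1 X0.681 Y15.944
G1 X1.173 Y6.799
G1 X7.988 Y0.681
G1 X17.133 Y1.173
G1 X23.251 Y7.988
G1 X22.759 Y17.133
; layer 8
G0 Z14.599
G0 X22.759 Y17.133
G1 X15.944 Y23.251
G1 X6.799 Y22.759
G1 X0.681 Y15.944
G1 X1.173 Y6.799
G1 X7.988 Y0.681
G1 X17.133 Y1.173
G1 X23.251 Y7.988
G1 X22.759 Y17.133
M2 ; end

The solid is a regular 8-sided prism (a cylinder approximated with 8 flat sides), circumscribed radius ≈ 12 mm, height ≈ 14.6 mm. Slicing at Δz = 1.825 mm — 8 equal slices spanning the solid's height, so layer i sits at z = i·h/8 — gives 8 non-empty perimeters. Each is a 8-segment closed polygon; G0 lifts to the layer z and rapids to the start vertex, then G1 traces the edges.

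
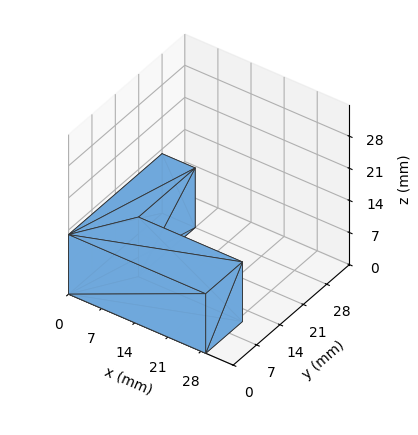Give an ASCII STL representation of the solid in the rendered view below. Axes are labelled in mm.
Reading the render: the shape is an L-shaped prism: outer 29 × 28 mm, arm thicknesses ≈ 11 mm (horizontal) and 7 mm (vertical), extruded 13 mm in z (dimensions read to the nearest mm from the axis ticks). For the STL, each face is triangulated and given an outward normal.

solid part
  facet normal 0.0000 0.0000 -1.0000
    outer loop
      vertex 29.000 11.000 0.000
      vertex 29.000 0.000 0.000
      vertex 0.000 0.000 0.000
    endloop
  endfacet
  facet normal 0.0000 0.0000 -1.0000
    outer loop
      vertex 7.000 11.000 0.000
      vertex 29.000 11.000 0.000
      vertex 0.000 0.000 0.000
    endloop
  endfacet
  facet normal 0.0000 0.0000 -1.0000
    outer loop
      vertex 7.000 28.000 0.000
      vertex 7.000 11.000 0.000
      vertex 0.000 0.000 0.000
    endloop
  endfacet
  facet normal 0.0000 0.0000 -1.0000
    outer loop
      vertex 0.000 28.000 0.000
      vertex 7.000 28.000 0.000
      vertex 0.000 0.000 0.000
    endloop
  endfacet
  facet normal 0.0000 0.0000 1.0000
    outer loop
      vertex 0.000 0.000 13.000
      vertex 29.000 0.000 13.000
      vertex 29.000 11.000 13.000
    endloop
  endfacet
  facet normal 0.0000 0.0000 1.0000
    outer loop
      vertex 0.000 0.000 13.000
      vertex 29.000 11.000 13.000
      vertex 7.000 11.000 13.000
    endloop
  endfacet
  facet normal 0.0000 0.0000 1.0000
    outer loop
      vertex 0.000 0.000 13.000
      vertex 7.000 11.000 13.000
      vertex 7.000 28.000 13.000
    endloop
  endfacet
  facet normal 0.0000 0.0000 1.0000
    outer loop
      vertex 0.000 0.000 13.000
      vertex 7.000 28.000 13.000
      vertex 0.000 28.000 13.000
    endloop
  endfacet
  facet normal 0.0000 -1.0000 0.0000
    outer loop
      vertex 0.000 0.000 0.000
      vertex 29.000 0.000 0.000
      vertex 29.000 0.000 13.000
    endloop
  endfacet
  facet normal 0.0000 -1.0000 0.0000
    outer loop
      vertex 0.000 0.000 0.000
      vertex 29.000 0.000 13.000
      vertex 0.000 0.000 13.000
    endloop
  endfacet
  facet normal 1.0000 0.0000 0.0000
    outer loop
      vertex 29.000 0.000 0.000
      vertex 29.000 11.000 0.000
      vertex 29.000 11.000 13.000
    endloop
  endfacet
  facet normal 1.0000 0.0000 0.0000
    outer loop
      vertex 29.000 0.000 0.000
      vertex 29.000 11.000 13.000
      vertex 29.000 0.000 13.000
    endloop
  endfacet
  facet normal 0.0000 1.0000 0.0000
    outer loop
      vertex 29.000 11.000 0.000
      vertex 7.000 11.000 0.000
      vertex 7.000 11.000 13.000
    endloop
  endfacet
  facet normal 0.0000 1.0000 0.0000
    outer loop
      vertex 29.000 11.000 0.000
      vertex 7.000 11.000 13.000
      vertex 29.000 11.000 13.000
    endloop
  endfacet
  facet normal 1.0000 0.0000 0.0000
    outer loop
      vertex 7.000 11.000 0.000
      vertex 7.000 28.000 0.000
      vertex 7.000 28.000 13.000
    endloop
  endfacet
  facet normal 1.0000 0.0000 0.0000
    outer loop
      vertex 7.000 11.000 0.000
      vertex 7.000 28.000 13.000
      vertex 7.000 11.000 13.000
    endloop
  endfacet
  facet normal 0.0000 1.0000 0.0000
    outer loop
      vertex 7.000 28.000 0.000
      vertex 0.000 28.000 0.000
      vertex 0.000 28.000 13.000
    endloop
  endfacet
  facet normal 0.0000 1.0000 0.0000
    outer loop
      vertex 7.000 28.000 0.000
      vertex 0.000 28.000 13.000
      vertex 7.000 28.000 13.000
    endloop
  endfacet
  facet normal -1.0000 0.0000 0.0000
    outer loop
      vertex 0.000 28.000 0.000
      vertex 0.000 0.000 0.000
      vertex 0.000 0.000 13.000
    endloop
  endfacet
  facet normal -1.0000 0.0000 0.0000
    outer loop
      vertex 0.000 28.000 0.000
      vertex 0.000 0.000 13.000
      vertex 0.000 28.000 13.000
    endloop
  endfacet
endsolid part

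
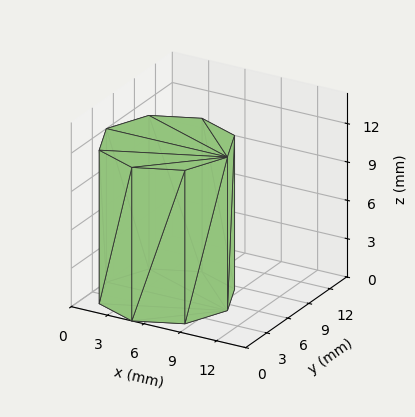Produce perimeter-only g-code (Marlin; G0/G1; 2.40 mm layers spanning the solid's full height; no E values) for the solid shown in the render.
Reading the render: the shape is a regular 8-sided prism (a cylinder approximated with 8 flat sides), circumscribed radius ≈ 5 mm, height ≈ 12 mm (dimensions read to the nearest mm from the axis ticks). For the g-code, the solid's height is divided into equal slices at the stated Δz and each level perimeter traced with G1 moves after a G0 lift.

; perimeter-only toolpath
G21 ; units = mm
G90 ; absolute positioning
G28 ; home
; layer 1
G0 Z2.40
G0 X10.00 Y5.00
G1 X8.54 Y8.54
G1 X5.00 Y10.00
G1 X1.46 Y8.54
G1 X0.00 Y5.00
G1 X1.46 Y1.46
G1 X5.00 Y0.00
G1 X8.54 Y1.46
G1 X10.00 Y5.00
; layer 2
G0 Z4.80
G0 X10.00 Y5.00
G1 X8.54 Y8.54
G1 X5.00 Y10.00
G1 X1.46 Y8.54
G1 X0.00 Y5.00
G1 X1.46 Y1.46
G1 X5.00 Y0.00
G1 X8.54 Y1.46
G1 X10.00 Y5.00
; layer 3
G0 Z7.20
G0 X10.00 Y5.00
G1 X8.54 Y8.54
G1 X5.00 Y10.00
G1 X1.46 Y8.54
G1 X0.00 Y5.00
G1 X1.46 Y1.46
G1 X5.00 Y0.00
G1 X8.54 Y1.46
G1 X10.00 Y5.00
; layer 4
G0 Z9.60
G0 X10.00 Y5.00
G1 X8.54 Y8.54
G1 X5.00 Y10.00
G1 X1.46 Y8.54
G1 X0.00 Y5.00
G1 X1.46 Y1.46
G1 X5.00 Y0.00
G1 X8.54 Y1.46
G1 X10.00 Y5.00
; layer 5
G0 Z12.00
G0 X10.00 Y5.00
G1 X8.54 Y8.54
G1 X5.00 Y10.00
G1 X1.46 Y8.54
G1 X0.00 Y5.00
G1 X1.46 Y1.46
G1 X5.00 Y0.00
G1 X8.54 Y1.46
G1 X10.00 Y5.00
M2 ; end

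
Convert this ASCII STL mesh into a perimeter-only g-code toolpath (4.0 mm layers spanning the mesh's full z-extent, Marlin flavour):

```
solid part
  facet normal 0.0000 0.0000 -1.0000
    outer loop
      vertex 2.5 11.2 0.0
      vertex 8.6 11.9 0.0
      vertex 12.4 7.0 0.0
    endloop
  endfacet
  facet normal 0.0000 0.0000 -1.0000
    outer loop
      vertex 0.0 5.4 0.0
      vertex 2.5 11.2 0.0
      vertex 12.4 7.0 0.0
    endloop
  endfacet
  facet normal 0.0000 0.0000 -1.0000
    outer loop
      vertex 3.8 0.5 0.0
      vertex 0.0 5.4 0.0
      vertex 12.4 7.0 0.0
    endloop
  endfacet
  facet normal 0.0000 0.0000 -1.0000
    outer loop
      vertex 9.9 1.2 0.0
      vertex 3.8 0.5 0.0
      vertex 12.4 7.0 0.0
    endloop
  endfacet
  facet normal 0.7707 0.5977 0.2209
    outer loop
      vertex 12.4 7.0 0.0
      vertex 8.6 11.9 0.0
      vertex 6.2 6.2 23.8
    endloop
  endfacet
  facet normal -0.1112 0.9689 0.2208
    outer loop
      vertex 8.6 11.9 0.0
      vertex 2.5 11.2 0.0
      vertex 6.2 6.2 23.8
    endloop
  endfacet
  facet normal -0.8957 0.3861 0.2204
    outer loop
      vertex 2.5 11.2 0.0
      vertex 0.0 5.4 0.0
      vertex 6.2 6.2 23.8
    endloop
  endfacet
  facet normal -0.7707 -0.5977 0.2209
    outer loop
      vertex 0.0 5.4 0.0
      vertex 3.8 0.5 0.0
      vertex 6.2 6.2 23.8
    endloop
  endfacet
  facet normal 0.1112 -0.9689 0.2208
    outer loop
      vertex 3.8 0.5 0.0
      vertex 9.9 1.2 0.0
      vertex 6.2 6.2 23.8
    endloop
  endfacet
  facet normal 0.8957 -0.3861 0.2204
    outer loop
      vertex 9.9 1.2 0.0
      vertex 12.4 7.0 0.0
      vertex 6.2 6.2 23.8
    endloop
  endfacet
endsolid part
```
; perimeter-only toolpath
G21 ; units = mm
G90 ; absolute positioning
G28 ; home
; layer 1
G0 Z4.0
G0 X11.4 Y6.9
G1 X8.2 Y11.0
G1 X3.1 Y10.4
G1 X1.0 Y5.5
G1 X4.2 Y1.4
G1 X9.3 Y2.0
G1 X11.4 Y6.9
; layer 2
G0 Z7.9
G0 X10.3 Y6.7
G1 X7.8 Y10.0
G1 X3.7 Y9.5
G1 X2.1 Y5.7
G1 X4.6 Y2.4
G1 X8.7 Y2.9
G1 X10.3 Y6.7
; layer 3
G0 Z11.9
G0 X9.3 Y6.6
G1 X7.4 Y9.1
G1 X4.3 Y8.7
G1 X3.1 Y5.8
G1 X5.0 Y3.4
G1 X8.1 Y3.7
G1 X9.3 Y6.6
; layer 4
G0 Z15.9
G0 X8.3 Y6.5
G1 X7.0 Y8.1
G1 X5.0 Y7.9
G1 X4.1 Y5.9
G1 X5.4 Y4.3
G1 X7.4 Y4.5
G1 X8.3 Y6.5
; layer 5
G0 Z19.8
G0 X7.2 Y6.3
G1 X6.6 Y7.2
G1 X5.6 Y7.0
G1 X5.2 Y6.1
G1 X5.8 Y5.2
G1 X6.8 Y5.4
G1 X7.2 Y6.3
M2 ; end

The solid is a regular 6-sided pyramid, base circumscribed radius ≈ 6.2 mm, apex at z ≈ 23.8 mm. Slicing at Δz = 4.0 mm — 6 equal slices spanning the solid's height, so layer i sits at z = i·h/6 — gives 5 non-empty perimeters. Each is a 6-segment closed polygon; G0 lifts to the layer z and rapids to the start vertex, then G1 traces the edges. The cross-section shrinks linearly with z (the slice at the apex is degenerate and omitted).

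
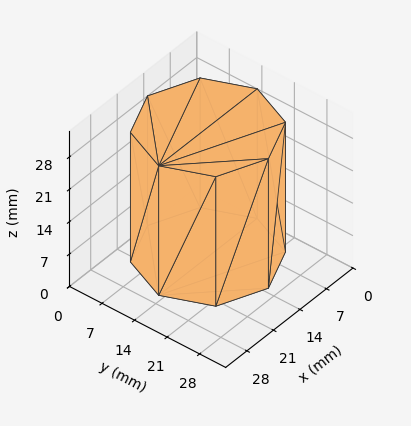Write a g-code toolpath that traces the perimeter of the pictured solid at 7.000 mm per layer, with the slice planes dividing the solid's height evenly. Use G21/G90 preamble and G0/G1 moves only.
Reading the render: the shape is a regular 8-sided prism (a cylinder approximated with 8 flat sides), circumscribed radius ≈ 13 mm, height ≈ 28 mm (dimensions read to the nearest mm from the axis ticks). For the g-code, the solid's height is divided into equal slices at the stated Δz and each level perimeter traced with G1 moves after a G0 lift.

; perimeter-only toolpath
G21 ; units = mm
G90 ; absolute positioning
G28 ; home
; layer 1
G0 Z7.000
G0 X26.000 Y13.000
G1 X22.192 Y22.192
G1 X13.000 Y26.000
G1 X3.808 Y22.192
G1 X0.000 Y13.000
G1 X3.808 Y3.808
G1 X13.000 Y0.000
G1 X22.192 Y3.808
G1 X26.000 Y13.000
; layer 2
G0 Z14.000
G0 X26.000 Y13.000
G1 X22.192 Y22.192
G1 X13.000 Y26.000
G1 X3.808 Y22.192
G1 X0.000 Y13.000
G1 X3.808 Y3.808
G1 X13.000 Y0.000
G1 X22.192 Y3.808
G1 X26.000 Y13.000
; layer 3
G0 Z21.000
G0 X26.000 Y13.000
G1 X22.192 Y22.192
G1 X13.000 Y26.000
G1 X3.808 Y22.192
G1 X0.000 Y13.000
G1 X3.808 Y3.808
G1 X13.000 Y0.000
G1 X22.192 Y3.808
G1 X26.000 Y13.000
; layer 4
G0 Z28.000
G0 X26.000 Y13.000
G1 X22.192 Y22.192
G1 X13.000 Y26.000
G1 X3.808 Y22.192
G1 X0.000 Y13.000
G1 X3.808 Y3.808
G1 X13.000 Y0.000
G1 X22.192 Y3.808
G1 X26.000 Y13.000
M2 ; end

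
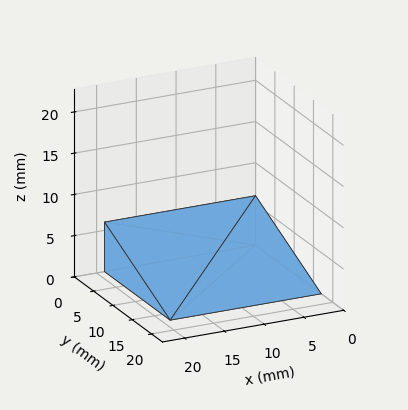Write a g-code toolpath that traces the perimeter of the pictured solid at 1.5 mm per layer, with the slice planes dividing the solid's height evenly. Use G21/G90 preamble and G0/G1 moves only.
Reading the render: the shape is a wedge (ramp): 19 × 17 mm base, rising to 6 mm along the y=0 edge and sloping linearly to z=0 at y=17 (dimensions read to the nearest mm from the axis ticks). For the g-code, the solid's height is divided into equal slices at the stated Δz and each level perimeter traced with G1 moves after a G0 lift.

; perimeter-only toolpath
G21 ; units = mm
G90 ; absolute positioning
G28 ; home
; layer 1
G0 Z1.5
G0 X0.0 Y0.0
G1 X19.0 Y0.0
G1 X19.0 Y12.8
G1 X0.0 Y12.8
G1 X0.0 Y0.0
; layer 2
G0 Z3.0
G0 X0.0 Y0.0
G1 X19.0 Y0.0
G1 X19.0 Y8.5
G1 X0.0 Y8.5
G1 X0.0 Y0.0
; layer 3
G0 Z4.5
G0 X0.0 Y0.0
G1 X19.0 Y0.0
G1 X19.0 Y4.2
G1 X0.0 Y4.2
G1 X0.0 Y0.0
M2 ; end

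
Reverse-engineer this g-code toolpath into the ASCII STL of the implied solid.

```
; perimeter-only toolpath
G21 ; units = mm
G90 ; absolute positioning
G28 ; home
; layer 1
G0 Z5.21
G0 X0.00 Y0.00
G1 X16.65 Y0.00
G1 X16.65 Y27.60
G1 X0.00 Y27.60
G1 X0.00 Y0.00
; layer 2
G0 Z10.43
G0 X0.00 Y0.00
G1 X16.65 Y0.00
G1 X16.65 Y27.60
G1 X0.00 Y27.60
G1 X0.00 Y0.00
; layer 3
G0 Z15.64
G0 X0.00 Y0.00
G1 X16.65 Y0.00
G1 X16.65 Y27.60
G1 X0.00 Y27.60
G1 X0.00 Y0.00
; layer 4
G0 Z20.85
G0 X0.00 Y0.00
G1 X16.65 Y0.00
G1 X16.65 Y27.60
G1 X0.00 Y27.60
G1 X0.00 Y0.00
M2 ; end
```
solid part
  facet normal 0.0000 0.0000 -1.0000
    outer loop
      vertex 16.65 27.60 0.00
      vertex 16.65 0.00 0.00
      vertex 0.00 0.00 0.00
    endloop
  endfacet
  facet normal 0.0000 0.0000 -1.0000
    outer loop
      vertex 0.00 27.60 0.00
      vertex 16.65 27.60 0.00
      vertex 0.00 0.00 0.00
    endloop
  endfacet
  facet normal 0.0000 0.0000 1.0000
    outer loop
      vertex 0.00 0.00 20.85
      vertex 16.65 0.00 20.85
      vertex 16.65 27.60 20.85
    endloop
  endfacet
  facet normal 0.0000 0.0000 1.0000
    outer loop
      vertex 0.00 0.00 20.85
      vertex 16.65 27.60 20.85
      vertex 0.00 27.60 20.85
    endloop
  endfacet
  facet normal 0.0000 -1.0000 0.0000
    outer loop
      vertex 0.00 0.00 0.00
      vertex 16.65 0.00 0.00
      vertex 16.65 0.00 20.85
    endloop
  endfacet
  facet normal 0.0000 -1.0000 0.0000
    outer loop
      vertex 0.00 0.00 0.00
      vertex 16.65 0.00 20.85
      vertex 0.00 0.00 20.85
    endloop
  endfacet
  facet normal 0.0000 1.0000 0.0000
    outer loop
      vertex 16.65 27.60 20.85
      vertex 16.65 27.60 0.00
      vertex 0.00 27.60 0.00
    endloop
  endfacet
  facet normal 0.0000 1.0000 0.0000
    outer loop
      vertex 0.00 27.60 20.85
      vertex 16.65 27.60 20.85
      vertex 0.00 27.60 0.00
    endloop
  endfacet
  facet normal -1.0000 0.0000 0.0000
    outer loop
      vertex 0.00 27.60 20.85
      vertex 0.00 27.60 0.00
      vertex 0.00 0.00 0.00
    endloop
  endfacet
  facet normal -1.0000 0.0000 0.0000
    outer loop
      vertex 0.00 0.00 20.85
      vertex 0.00 27.60 20.85
      vertex 0.00 0.00 0.00
    endloop
  endfacet
  facet normal 1.0000 0.0000 0.0000
    outer loop
      vertex 16.65 0.00 0.00
      vertex 16.65 27.60 0.00
      vertex 16.65 27.60 20.85
    endloop
  endfacet
  facet normal 1.0000 0.0000 0.0000
    outer loop
      vertex 16.65 0.00 0.00
      vertex 16.65 27.60 20.85
      vertex 16.65 0.00 20.85
    endloop
  endfacet
endsolid part

The G0 Z moves step by Δz≈5.21 mm. Every layer's G1 loop is the same polygon, so the solid is a straight extrusion of it from z=0 to z≈20.9. Closing with flat bottom and top caps and triangulating gives 12 facets — a rectangular box, roughly 16.6 × 27.6 mm footprint and 20.9 mm tall.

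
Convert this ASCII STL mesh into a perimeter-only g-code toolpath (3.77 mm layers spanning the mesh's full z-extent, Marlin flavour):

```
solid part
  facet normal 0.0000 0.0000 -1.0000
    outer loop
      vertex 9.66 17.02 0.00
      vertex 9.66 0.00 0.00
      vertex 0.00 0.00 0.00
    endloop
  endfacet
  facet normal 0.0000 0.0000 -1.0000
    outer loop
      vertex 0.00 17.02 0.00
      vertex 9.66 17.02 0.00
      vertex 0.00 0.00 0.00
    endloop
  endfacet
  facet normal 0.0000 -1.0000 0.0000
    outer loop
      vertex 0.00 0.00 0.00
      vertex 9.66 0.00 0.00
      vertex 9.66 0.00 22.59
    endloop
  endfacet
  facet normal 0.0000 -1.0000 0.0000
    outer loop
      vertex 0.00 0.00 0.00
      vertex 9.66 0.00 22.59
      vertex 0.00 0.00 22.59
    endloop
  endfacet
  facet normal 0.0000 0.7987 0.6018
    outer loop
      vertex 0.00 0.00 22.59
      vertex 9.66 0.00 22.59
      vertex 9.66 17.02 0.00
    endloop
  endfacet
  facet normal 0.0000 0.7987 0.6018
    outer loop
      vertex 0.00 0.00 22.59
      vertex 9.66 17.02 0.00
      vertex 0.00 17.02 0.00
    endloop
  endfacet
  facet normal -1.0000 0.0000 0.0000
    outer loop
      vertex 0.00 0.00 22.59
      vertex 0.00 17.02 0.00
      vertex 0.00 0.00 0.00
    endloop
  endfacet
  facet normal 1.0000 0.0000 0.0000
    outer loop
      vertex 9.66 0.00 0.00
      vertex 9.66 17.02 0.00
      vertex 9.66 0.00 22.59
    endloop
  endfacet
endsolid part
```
; perimeter-only toolpath
G21 ; units = mm
G90 ; absolute positioning
G28 ; home
; layer 1
G0 Z3.77
G0 X0.00 Y0.00
G1 X9.66 Y0.00
G1 X9.66 Y14.18
G1 X0.00 Y14.18
G1 X0.00 Y0.00
; layer 2
G0 Z7.53
G0 X0.00 Y0.00
G1 X9.66 Y0.00
G1 X9.66 Y11.35
G1 X0.00 Y11.35
G1 X0.00 Y0.00
; layer 3
G0 Z11.29
G0 X0.00 Y0.00
G1 X9.66 Y0.00
G1 X9.66 Y8.51
G1 X0.00 Y8.51
G1 X0.00 Y0.00
; layer 4
G0 Z15.06
G0 X0.00 Y0.00
G1 X9.66 Y0.00
G1 X9.66 Y5.67
G1 X0.00 Y5.67
G1 X0.00 Y0.00
; layer 5
G0 Z18.82
G0 X0.00 Y0.00
G1 X9.66 Y0.00
G1 X9.66 Y2.84
G1 X0.00 Y2.84
G1 X0.00 Y0.00
M2 ; end

The solid is a wedge (ramp): 9.66 × 17 mm base, rising to 22.6 mm along the y=0 edge and sloping linearly to z=0 at y=17. Slicing at Δz = 3.77 mm — 6 equal slices spanning the solid's height, so layer i sits at z = i·h/6 — gives 5 non-empty perimeters. Each is a 4-segment closed polygon; G0 lifts to the layer z and rapids to the start vertex, then G1 traces the edges. The cross-section shrinks linearly with z (the slice at the apex is degenerate and omitted).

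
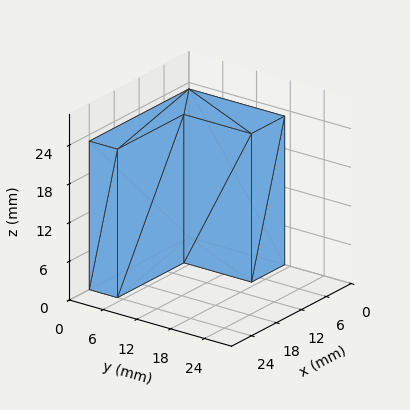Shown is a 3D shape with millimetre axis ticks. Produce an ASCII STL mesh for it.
Reading the render: the shape is an L-shaped prism: outer 24 × 17 mm, arm thicknesses ≈ 5 mm (horizontal) and 8 mm (vertical), extruded 23 mm in z (dimensions read to the nearest mm from the axis ticks). For the STL, each face is triangulated and given an outward normal.

solid part
  facet normal 0.0000 0.0000 -1.0000
    outer loop
      vertex 24.000 5.000 0.000
      vertex 24.000 0.000 0.000
      vertex 0.000 0.000 0.000
    endloop
  endfacet
  facet normal 0.0000 0.0000 -1.0000
    outer loop
      vertex 8.000 5.000 0.000
      vertex 24.000 5.000 0.000
      vertex 0.000 0.000 0.000
    endloop
  endfacet
  facet normal 0.0000 0.0000 -1.0000
    outer loop
      vertex 8.000 17.000 0.000
      vertex 8.000 5.000 0.000
      vertex 0.000 0.000 0.000
    endloop
  endfacet
  facet normal 0.0000 0.0000 -1.0000
    outer loop
      vertex 0.000 17.000 0.000
      vertex 8.000 17.000 0.000
      vertex 0.000 0.000 0.000
    endloop
  endfacet
  facet normal 0.0000 0.0000 1.0000
    outer loop
      vertex 0.000 0.000 23.000
      vertex 24.000 0.000 23.000
      vertex 24.000 5.000 23.000
    endloop
  endfacet
  facet normal 0.0000 0.0000 1.0000
    outer loop
      vertex 0.000 0.000 23.000
      vertex 24.000 5.000 23.000
      vertex 8.000 5.000 23.000
    endloop
  endfacet
  facet normal 0.0000 0.0000 1.0000
    outer loop
      vertex 0.000 0.000 23.000
      vertex 8.000 5.000 23.000
      vertex 8.000 17.000 23.000
    endloop
  endfacet
  facet normal 0.0000 0.0000 1.0000
    outer loop
      vertex 0.000 0.000 23.000
      vertex 8.000 17.000 23.000
      vertex 0.000 17.000 23.000
    endloop
  endfacet
  facet normal 0.0000 -1.0000 0.0000
    outer loop
      vertex 0.000 0.000 0.000
      vertex 24.000 0.000 0.000
      vertex 24.000 0.000 23.000
    endloop
  endfacet
  facet normal 0.0000 -1.0000 0.0000
    outer loop
      vertex 0.000 0.000 0.000
      vertex 24.000 0.000 23.000
      vertex 0.000 0.000 23.000
    endloop
  endfacet
  facet normal 1.0000 0.0000 0.0000
    outer loop
      vertex 24.000 0.000 0.000
      vertex 24.000 5.000 0.000
      vertex 24.000 5.000 23.000
    endloop
  endfacet
  facet normal 1.0000 0.0000 0.0000
    outer loop
      vertex 24.000 0.000 0.000
      vertex 24.000 5.000 23.000
      vertex 24.000 0.000 23.000
    endloop
  endfacet
  facet normal 0.0000 1.0000 0.0000
    outer loop
      vertex 24.000 5.000 0.000
      vertex 8.000 5.000 0.000
      vertex 8.000 5.000 23.000
    endloop
  endfacet
  facet normal 0.0000 1.0000 0.0000
    outer loop
      vertex 24.000 5.000 0.000
      vertex 8.000 5.000 23.000
      vertex 24.000 5.000 23.000
    endloop
  endfacet
  facet normal 1.0000 0.0000 0.0000
    outer loop
      vertex 8.000 5.000 0.000
      vertex 8.000 17.000 0.000
      vertex 8.000 17.000 23.000
    endloop
  endfacet
  facet normal 1.0000 0.0000 0.0000
    outer loop
      vertex 8.000 5.000 0.000
      vertex 8.000 17.000 23.000
      vertex 8.000 5.000 23.000
    endloop
  endfacet
  facet normal 0.0000 1.0000 0.0000
    outer loop
      vertex 8.000 17.000 0.000
      vertex 0.000 17.000 0.000
      vertex 0.000 17.000 23.000
    endloop
  endfacet
  facet normal 0.0000 1.0000 0.0000
    outer loop
      vertex 8.000 17.000 0.000
      vertex 0.000 17.000 23.000
      vertex 8.000 17.000 23.000
    endloop
  endfacet
  facet normal -1.0000 0.0000 0.0000
    outer loop
      vertex 0.000 17.000 0.000
      vertex 0.000 0.000 0.000
      vertex 0.000 0.000 23.000
    endloop
  endfacet
  facet normal -1.0000 0.0000 0.0000
    outer loop
      vertex 0.000 17.000 0.000
      vertex 0.000 0.000 23.000
      vertex 0.000 17.000 23.000
    endloop
  endfacet
endsolid part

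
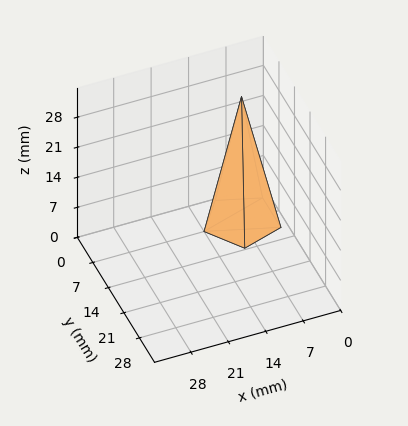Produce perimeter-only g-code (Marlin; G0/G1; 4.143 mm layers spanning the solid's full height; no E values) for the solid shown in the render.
Reading the render: the shape is a regular 5-sided pyramid, base circumscribed radius ≈ 7 mm, apex at z ≈ 29 mm (dimensions read to the nearest mm from the axis ticks). For the g-code, the solid's height is divided into equal slices at the stated Δz and each level perimeter traced with G1 moves after a G0 lift.

; perimeter-only toolpath
G21 ; units = mm
G90 ; absolute positioning
G28 ; home
; layer 1
G0 Z4.143
G0 X13.000 Y7.000
G1 X8.854 Y12.706
G1 X2.146 Y10.526
G1 X2.146 Y3.474
G1 X8.854 Y1.294
G1 X13.000 Y7.000
; layer 2
G0 Z8.286
G0 X12.000 Y7.000
G1 X8.545 Y11.755
G1 X2.955 Y9.939
G1 X2.955 Y4.061
G1 X8.545 Y2.245
G1 X12.000 Y7.000
; layer 3
G0 Z12.429
G0 X11.000 Y7.000
G1 X8.236 Y10.804
G1 X3.764 Y9.351
G1 X3.764 Y4.649
G1 X8.236 Y3.196
G1 X11.000 Y7.000
; layer 4
G0 Z16.571
G0 X10.000 Y7.000
G1 X7.927 Y9.853
G1 X4.573 Y8.763
G1 X4.573 Y5.237
G1 X7.927 Y4.147
G1 X10.000 Y7.000
; layer 5
G0 Z20.714
G0 X9.000 Y7.000
G1 X7.618 Y8.902
G1 X5.382 Y8.175
G1 X5.382 Y5.825
G1 X7.618 Y5.098
G1 X9.000 Y7.000
; layer 6
G0 Z24.857
G0 X8.000 Y7.000
G1 X7.309 Y7.951
G1 X6.191 Y7.588
G1 X6.191 Y6.412
G1 X7.309 Y6.049
G1 X8.000 Y7.000
M2 ; end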